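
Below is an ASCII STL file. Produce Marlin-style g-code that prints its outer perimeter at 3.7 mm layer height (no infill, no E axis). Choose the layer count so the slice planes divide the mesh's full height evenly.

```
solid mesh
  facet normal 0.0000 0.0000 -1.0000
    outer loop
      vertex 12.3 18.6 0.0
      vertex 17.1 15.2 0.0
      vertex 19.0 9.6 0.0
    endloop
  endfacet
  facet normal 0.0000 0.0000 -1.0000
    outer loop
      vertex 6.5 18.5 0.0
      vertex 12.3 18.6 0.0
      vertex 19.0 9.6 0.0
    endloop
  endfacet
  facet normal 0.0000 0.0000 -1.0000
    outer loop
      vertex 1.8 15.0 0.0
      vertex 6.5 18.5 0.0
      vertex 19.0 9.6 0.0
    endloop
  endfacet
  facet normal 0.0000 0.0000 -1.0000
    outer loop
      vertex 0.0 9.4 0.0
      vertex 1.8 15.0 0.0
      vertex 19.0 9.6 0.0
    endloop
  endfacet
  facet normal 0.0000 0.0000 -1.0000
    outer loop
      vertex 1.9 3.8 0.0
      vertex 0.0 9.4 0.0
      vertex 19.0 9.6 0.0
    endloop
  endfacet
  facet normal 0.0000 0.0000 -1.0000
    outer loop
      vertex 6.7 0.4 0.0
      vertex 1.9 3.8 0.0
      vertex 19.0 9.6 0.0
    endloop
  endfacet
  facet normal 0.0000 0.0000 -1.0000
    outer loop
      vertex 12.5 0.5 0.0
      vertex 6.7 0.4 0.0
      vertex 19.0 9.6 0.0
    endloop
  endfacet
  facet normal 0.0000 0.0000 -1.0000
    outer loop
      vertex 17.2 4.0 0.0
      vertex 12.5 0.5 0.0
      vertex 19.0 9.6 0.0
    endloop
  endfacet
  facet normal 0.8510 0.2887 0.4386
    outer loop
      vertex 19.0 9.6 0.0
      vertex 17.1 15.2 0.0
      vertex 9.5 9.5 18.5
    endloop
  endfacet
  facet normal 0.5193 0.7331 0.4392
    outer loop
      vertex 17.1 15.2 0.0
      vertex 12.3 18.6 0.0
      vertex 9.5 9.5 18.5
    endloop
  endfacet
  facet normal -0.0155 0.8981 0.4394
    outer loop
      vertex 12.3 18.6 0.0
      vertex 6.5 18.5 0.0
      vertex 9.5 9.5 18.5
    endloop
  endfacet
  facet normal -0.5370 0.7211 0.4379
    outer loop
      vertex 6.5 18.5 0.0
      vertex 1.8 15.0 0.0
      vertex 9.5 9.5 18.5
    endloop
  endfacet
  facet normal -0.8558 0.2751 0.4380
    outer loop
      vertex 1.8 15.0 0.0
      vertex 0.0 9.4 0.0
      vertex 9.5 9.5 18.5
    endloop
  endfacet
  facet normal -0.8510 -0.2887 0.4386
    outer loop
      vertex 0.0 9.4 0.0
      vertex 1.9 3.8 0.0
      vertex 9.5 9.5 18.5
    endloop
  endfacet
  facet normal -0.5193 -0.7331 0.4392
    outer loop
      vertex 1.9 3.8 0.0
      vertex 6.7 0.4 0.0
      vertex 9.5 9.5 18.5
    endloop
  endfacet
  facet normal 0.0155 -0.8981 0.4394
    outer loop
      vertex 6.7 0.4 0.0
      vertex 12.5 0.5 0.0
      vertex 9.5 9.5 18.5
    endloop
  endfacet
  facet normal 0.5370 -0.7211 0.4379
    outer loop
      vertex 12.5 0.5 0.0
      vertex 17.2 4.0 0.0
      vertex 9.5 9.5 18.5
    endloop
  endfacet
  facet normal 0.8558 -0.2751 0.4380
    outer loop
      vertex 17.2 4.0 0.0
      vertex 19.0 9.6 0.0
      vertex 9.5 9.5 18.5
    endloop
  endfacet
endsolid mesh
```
; perimeter-only toolpath
G21 ; units = mm
G90 ; absolute positioning
G28 ; home
; layer 1
G0 Z3.7
G0 X17.1 Y9.6
G1 X15.6 Y14.1
G1 X11.7 Y16.8
G1 X7.1 Y16.7
G1 X3.3 Y13.9
G1 X1.9 Y9.4
G1 X3.4 Y4.9
G1 X7.3 Y2.2
G1 X11.9 Y2.3
G1 X15.7 Y5.1
G1 X17.1 Y9.6
; layer 2
G0 Z7.4
G0 X15.2 Y9.6
G1 X14.1 Y12.9
G1 X11.2 Y15.0
G1 X7.7 Y14.9
G1 X4.9 Y12.8
G1 X3.8 Y9.4
G1 X4.9 Y6.1
G1 X7.8 Y4.0
G1 X11.3 Y4.1
G1 X14.1 Y6.2
G1 X15.2 Y9.6
; layer 3
G0 Z11.1
G0 X13.3 Y9.5
G1 X12.5 Y11.8
G1 X10.6 Y13.1
G1 X8.3 Y13.1
G1 X6.4 Y11.7
G1 X5.7 Y9.5
G1 X6.5 Y7.2
G1 X8.4 Y5.9
G1 X10.7 Y5.9
G1 X12.6 Y7.3
G1 X13.3 Y9.5
; layer 4
G0 Z14.8
G0 X11.4 Y9.5
G1 X11.0 Y10.6
G1 X10.1 Y11.3
G1 X8.9 Y11.3
G1 X8.0 Y10.6
G1 X7.6 Y9.5
G1 X8.0 Y8.4
G1 X8.9 Y7.7
G1 X10.1 Y7.7
G1 X11.0 Y8.4
G1 X11.4 Y9.5
M2 ; end

The solid is a regular 10-sided pyramid, base circumscribed radius ≈ 9.5 mm, apex at z ≈ 18.5 mm. Slicing at Δz = 3.7 mm — 5 equal slices spanning the solid's height, so layer i sits at z = i·h/5 — gives 4 non-empty perimeters. Each is a 10-segment closed polygon; G0 lifts to the layer z and rapids to the start vertex, then G1 traces the edges. The cross-section shrinks linearly with z (the slice at the apex is degenerate and omitted).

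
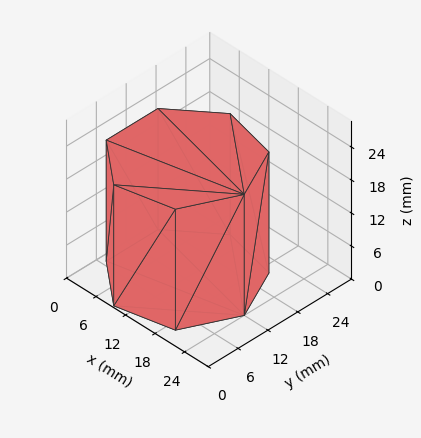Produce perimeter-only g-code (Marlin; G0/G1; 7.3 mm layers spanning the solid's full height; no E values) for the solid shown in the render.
Reading the render: the shape is a regular 7-sided prism (a cylinder approximated with 7 flat sides), circumscribed radius ≈ 12 mm, height ≈ 22 mm (dimensions read to the nearest mm from the axis ticks). For the g-code, the solid's height is divided into equal slices at the stated Δz and each level perimeter traced with G1 moves after a G0 lift.

; perimeter-only toolpath
G21 ; units = mm
G90 ; absolute positioning
G28 ; home
; layer 1
G0 Z7.3
G0 X24.0 Y12.0
G1 X19.5 Y21.4
G1 X9.3 Y23.7
G1 X1.2 Y17.2
G1 X1.2 Y6.8
G1 X9.3 Y0.3
G1 X19.5 Y2.6
G1 X24.0 Y12.0
; layer 2
G0 Z14.7
G0 X24.0 Y12.0
G1 X19.5 Y21.4
G1 X9.3 Y23.7
G1 X1.2 Y17.2
G1 X1.2 Y6.8
G1 X9.3 Y0.3
G1 X19.5 Y2.6
G1 X24.0 Y12.0
; layer 3
G0 Z22.0
G0 X24.0 Y12.0
G1 X19.5 Y21.4
G1 X9.3 Y23.7
G1 X1.2 Y17.2
G1 X1.2 Y6.8
G1 X9.3 Y0.3
G1 X19.5 Y2.6
G1 X24.0 Y12.0
M2 ; end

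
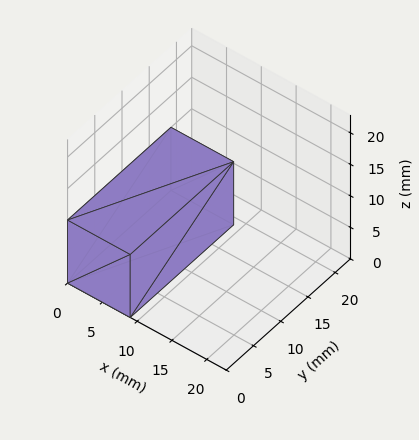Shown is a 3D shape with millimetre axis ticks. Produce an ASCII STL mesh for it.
Reading the render: the shape is a rectangular box, roughly 9 × 19 mm footprint and 10 mm tall (dimensions read to the nearest mm from the axis ticks). For the STL, each face is triangulated and given an outward normal.

solid part
  facet normal 0.0000 0.0000 -1.0000
    outer loop
      vertex 9.000 19.000 0.000
      vertex 9.000 0.000 0.000
      vertex 0.000 0.000 0.000
    endloop
  endfacet
  facet normal 0.0000 0.0000 -1.0000
    outer loop
      vertex 0.000 19.000 0.000
      vertex 9.000 19.000 0.000
      vertex 0.000 0.000 0.000
    endloop
  endfacet
  facet normal 0.0000 0.0000 1.0000
    outer loop
      vertex 0.000 0.000 10.000
      vertex 9.000 0.000 10.000
      vertex 9.000 19.000 10.000
    endloop
  endfacet
  facet normal 0.0000 0.0000 1.0000
    outer loop
      vertex 0.000 0.000 10.000
      vertex 9.000 19.000 10.000
      vertex 0.000 19.000 10.000
    endloop
  endfacet
  facet normal 0.0000 -1.0000 0.0000
    outer loop
      vertex 0.000 0.000 0.000
      vertex 9.000 0.000 0.000
      vertex 9.000 0.000 10.000
    endloop
  endfacet
  facet normal 0.0000 -1.0000 0.0000
    outer loop
      vertex 0.000 0.000 0.000
      vertex 9.000 0.000 10.000
      vertex 0.000 0.000 10.000
    endloop
  endfacet
  facet normal 0.0000 1.0000 0.0000
    outer loop
      vertex 9.000 19.000 10.000
      vertex 9.000 19.000 0.000
      vertex 0.000 19.000 0.000
    endloop
  endfacet
  facet normal 0.0000 1.0000 0.0000
    outer loop
      vertex 0.000 19.000 10.000
      vertex 9.000 19.000 10.000
      vertex 0.000 19.000 0.000
    endloop
  endfacet
  facet normal -1.0000 0.0000 0.0000
    outer loop
      vertex 0.000 19.000 10.000
      vertex 0.000 19.000 0.000
      vertex 0.000 0.000 0.000
    endloop
  endfacet
  facet normal -1.0000 0.0000 0.0000
    outer loop
      vertex 0.000 0.000 10.000
      vertex 0.000 19.000 10.000
      vertex 0.000 0.000 0.000
    endloop
  endfacet
  facet normal 1.0000 0.0000 0.0000
    outer loop
      vertex 9.000 0.000 0.000
      vertex 9.000 19.000 0.000
      vertex 9.000 19.000 10.000
    endloop
  endfacet
  facet normal 1.0000 0.0000 0.0000
    outer loop
      vertex 9.000 0.000 0.000
      vertex 9.000 19.000 10.000
      vertex 9.000 0.000 10.000
    endloop
  endfacet
endsolid part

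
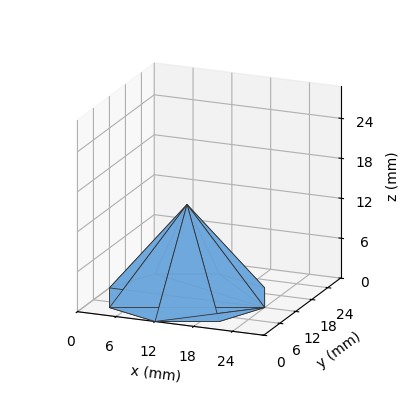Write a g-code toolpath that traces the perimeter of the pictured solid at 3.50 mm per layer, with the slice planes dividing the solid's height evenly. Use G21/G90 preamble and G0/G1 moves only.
Reading the render: the shape is a regular 8-sided pyramid, base circumscribed radius ≈ 12 mm, apex at z ≈ 14 mm (dimensions read to the nearest mm from the axis ticks). For the g-code, the solid's height is divided into equal slices at the stated Δz and each level perimeter traced with G1 moves after a G0 lift.

; perimeter-only toolpath
G21 ; units = mm
G90 ; absolute positioning
G28 ; home
; layer 1
G0 Z3.50
G0 X21.00 Y12.00
G1 X18.37 Y18.37
G1 X12.00 Y21.00
G1 X5.63 Y18.37
G1 X3.00 Y12.00
G1 X5.63 Y5.63
G1 X12.00 Y3.00
G1 X18.37 Y5.63
G1 X21.00 Y12.00
; layer 2
G0 Z7.00
G0 X18.00 Y12.00
G1 X16.24 Y16.24
G1 X12.00 Y18.00
G1 X7.75 Y16.24
G1 X6.00 Y12.00
G1 X7.75 Y7.75
G1 X12.00 Y6.00
G1 X16.24 Y7.75
G1 X18.00 Y12.00
; layer 3
G0 Z10.50
G0 X15.00 Y12.00
G1 X14.12 Y14.12
G1 X12.00 Y15.00
G1 X9.88 Y14.12
G1 X9.00 Y12.00
G1 X9.88 Y9.88
G1 X12.00 Y9.00
G1 X14.12 Y9.88
G1 X15.00 Y12.00
M2 ; end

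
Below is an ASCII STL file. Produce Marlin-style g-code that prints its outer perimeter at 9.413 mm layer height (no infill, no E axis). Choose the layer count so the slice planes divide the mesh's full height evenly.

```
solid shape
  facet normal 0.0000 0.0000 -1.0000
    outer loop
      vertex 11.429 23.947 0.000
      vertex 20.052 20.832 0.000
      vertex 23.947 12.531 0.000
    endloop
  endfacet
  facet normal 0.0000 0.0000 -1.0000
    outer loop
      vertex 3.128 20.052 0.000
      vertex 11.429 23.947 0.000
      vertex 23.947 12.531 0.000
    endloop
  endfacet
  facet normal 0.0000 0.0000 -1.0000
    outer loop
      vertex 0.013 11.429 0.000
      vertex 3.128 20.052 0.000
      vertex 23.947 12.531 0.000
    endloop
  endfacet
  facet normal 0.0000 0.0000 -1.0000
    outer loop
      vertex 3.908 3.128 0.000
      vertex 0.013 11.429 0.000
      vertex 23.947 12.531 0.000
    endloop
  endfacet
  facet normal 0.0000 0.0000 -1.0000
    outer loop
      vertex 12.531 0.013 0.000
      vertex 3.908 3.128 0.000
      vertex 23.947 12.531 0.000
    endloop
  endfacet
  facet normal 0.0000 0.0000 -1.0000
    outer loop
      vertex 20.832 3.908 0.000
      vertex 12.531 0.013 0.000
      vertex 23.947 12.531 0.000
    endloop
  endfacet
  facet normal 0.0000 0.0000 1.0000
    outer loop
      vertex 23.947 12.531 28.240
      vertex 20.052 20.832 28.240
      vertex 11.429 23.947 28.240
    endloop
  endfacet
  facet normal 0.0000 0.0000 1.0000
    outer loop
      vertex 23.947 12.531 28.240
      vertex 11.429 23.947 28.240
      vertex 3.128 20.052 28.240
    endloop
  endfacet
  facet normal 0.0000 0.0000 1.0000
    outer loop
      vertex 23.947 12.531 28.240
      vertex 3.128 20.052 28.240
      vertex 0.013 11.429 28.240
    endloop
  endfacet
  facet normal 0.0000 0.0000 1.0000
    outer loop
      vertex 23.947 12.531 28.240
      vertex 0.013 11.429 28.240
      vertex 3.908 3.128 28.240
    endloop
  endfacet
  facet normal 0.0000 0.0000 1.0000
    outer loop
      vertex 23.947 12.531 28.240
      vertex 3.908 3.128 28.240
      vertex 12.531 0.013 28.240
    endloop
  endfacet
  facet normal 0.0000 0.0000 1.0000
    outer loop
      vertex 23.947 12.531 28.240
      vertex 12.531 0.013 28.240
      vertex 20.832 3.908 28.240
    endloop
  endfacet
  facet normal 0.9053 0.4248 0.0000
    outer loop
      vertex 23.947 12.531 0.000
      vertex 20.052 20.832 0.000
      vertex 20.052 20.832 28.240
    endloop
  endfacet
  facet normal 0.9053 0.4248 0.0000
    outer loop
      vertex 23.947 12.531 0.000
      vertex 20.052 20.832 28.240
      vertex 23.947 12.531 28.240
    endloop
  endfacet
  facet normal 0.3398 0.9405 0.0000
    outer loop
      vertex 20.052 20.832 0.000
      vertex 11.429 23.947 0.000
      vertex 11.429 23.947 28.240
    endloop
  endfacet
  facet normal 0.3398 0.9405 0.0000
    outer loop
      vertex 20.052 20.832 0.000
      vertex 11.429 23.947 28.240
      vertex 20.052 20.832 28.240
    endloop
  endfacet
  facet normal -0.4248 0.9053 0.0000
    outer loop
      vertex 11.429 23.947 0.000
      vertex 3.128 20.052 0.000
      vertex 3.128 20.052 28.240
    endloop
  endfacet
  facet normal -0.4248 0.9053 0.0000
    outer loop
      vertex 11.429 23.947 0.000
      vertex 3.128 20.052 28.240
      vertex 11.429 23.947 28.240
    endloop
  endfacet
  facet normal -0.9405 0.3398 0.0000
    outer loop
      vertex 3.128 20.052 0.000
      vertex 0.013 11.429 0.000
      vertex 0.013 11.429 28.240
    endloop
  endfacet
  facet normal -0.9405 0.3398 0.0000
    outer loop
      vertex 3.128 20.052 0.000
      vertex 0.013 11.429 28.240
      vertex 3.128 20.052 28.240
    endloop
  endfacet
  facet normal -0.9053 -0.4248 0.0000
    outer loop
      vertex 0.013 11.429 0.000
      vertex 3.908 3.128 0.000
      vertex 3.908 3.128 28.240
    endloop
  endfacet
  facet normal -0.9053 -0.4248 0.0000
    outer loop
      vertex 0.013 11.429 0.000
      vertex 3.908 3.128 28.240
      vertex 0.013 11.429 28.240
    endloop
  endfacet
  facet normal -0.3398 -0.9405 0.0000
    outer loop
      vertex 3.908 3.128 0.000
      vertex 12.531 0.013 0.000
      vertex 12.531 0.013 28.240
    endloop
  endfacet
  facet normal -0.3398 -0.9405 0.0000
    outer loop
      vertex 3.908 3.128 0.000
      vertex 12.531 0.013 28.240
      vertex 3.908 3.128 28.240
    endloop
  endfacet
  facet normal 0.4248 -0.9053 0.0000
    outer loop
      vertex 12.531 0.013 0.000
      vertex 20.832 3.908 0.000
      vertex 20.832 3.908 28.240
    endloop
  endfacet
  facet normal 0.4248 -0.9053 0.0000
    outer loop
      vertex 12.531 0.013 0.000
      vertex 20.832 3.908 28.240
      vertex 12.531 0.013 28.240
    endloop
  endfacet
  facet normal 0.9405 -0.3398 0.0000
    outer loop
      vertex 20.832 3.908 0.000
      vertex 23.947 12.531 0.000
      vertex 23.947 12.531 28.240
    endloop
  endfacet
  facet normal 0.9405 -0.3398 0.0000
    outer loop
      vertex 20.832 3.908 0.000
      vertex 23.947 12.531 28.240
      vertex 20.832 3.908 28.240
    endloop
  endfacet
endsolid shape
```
; perimeter-only toolpath
G21 ; units = mm
G90 ; absolute positioning
G28 ; home
; layer 1
G0 Z9.413
G0 X23.947 Y12.531
G1 X20.052 Y20.832
G1 X11.429 Y23.947
G1 X3.128 Y20.052
G1 X0.013 Y11.429
G1 X3.908 Y3.128
G1 X12.531 Y0.013
G1 X20.832 Y3.908
G1 X23.947 Y12.531
; layer 2
G0 Z18.827
G0 X23.947 Y12.531
G1 X20.052 Y20.832
G1 X11.429 Y23.947
G1 X3.128 Y20.052
G1 X0.013 Y11.429
G1 X3.908 Y3.128
G1 X12.531 Y0.013
G1 X20.832 Y3.908
G1 X23.947 Y12.531
; layer 3
G0 Z28.240
G0 X23.947 Y12.531
G1 X20.052 Y20.832
G1 X11.429 Y23.947
G1 X3.128 Y20.052
G1 X0.013 Y11.429
G1 X3.908 Y3.128
G1 X12.531 Y0.013
G1 X20.832 Y3.908
G1 X23.947 Y12.531
M2 ; end

The solid is a regular 8-sided prism (a cylinder approximated with 8 flat sides), circumscribed radius ≈ 12 mm, height ≈ 28.2 mm. Slicing at Δz = 9.413 mm — 3 equal slices spanning the solid's height, so layer i sits at z = i·h/3 — gives 3 non-empty perimeters. Each is a 8-segment closed polygon; G0 lifts to the layer z and rapids to the start vertex, then G1 traces the edges.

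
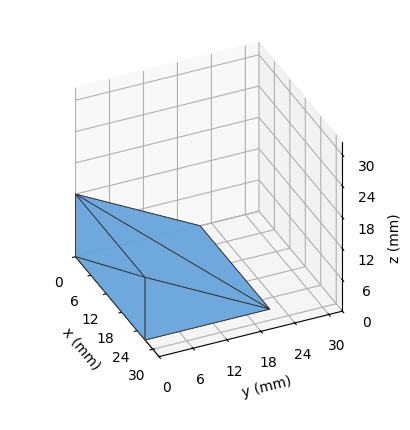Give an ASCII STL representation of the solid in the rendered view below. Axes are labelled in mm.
Reading the render: the shape is a wedge (ramp): 27 × 22 mm base, rising to 12 mm along the y=0 edge and sloping linearly to z=0 at y=22 (dimensions read to the nearest mm from the axis ticks). For the STL, each face is triangulated and given an outward normal.

solid part
  facet normal 0.0000 0.0000 -1.0000
    outer loop
      vertex 27.000 22.000 0.000
      vertex 27.000 0.000 0.000
      vertex 0.000 0.000 0.000
    endloop
  endfacet
  facet normal 0.0000 0.0000 -1.0000
    outer loop
      vertex 0.000 22.000 0.000
      vertex 27.000 22.000 0.000
      vertex 0.000 0.000 0.000
    endloop
  endfacet
  facet normal 0.0000 -1.0000 0.0000
    outer loop
      vertex 0.000 0.000 0.000
      vertex 27.000 0.000 0.000
      vertex 27.000 0.000 12.000
    endloop
  endfacet
  facet normal 0.0000 -1.0000 0.0000
    outer loop
      vertex 0.000 0.000 0.000
      vertex 27.000 0.000 12.000
      vertex 0.000 0.000 12.000
    endloop
  endfacet
  facet normal 0.0000 0.4789 0.8779
    outer loop
      vertex 0.000 0.000 12.000
      vertex 27.000 0.000 12.000
      vertex 27.000 22.000 0.000
    endloop
  endfacet
  facet normal 0.0000 0.4789 0.8779
    outer loop
      vertex 0.000 0.000 12.000
      vertex 27.000 22.000 0.000
      vertex 0.000 22.000 0.000
    endloop
  endfacet
  facet normal -1.0000 0.0000 0.0000
    outer loop
      vertex 0.000 0.000 12.000
      vertex 0.000 22.000 0.000
      vertex 0.000 0.000 0.000
    endloop
  endfacet
  facet normal 1.0000 0.0000 0.0000
    outer loop
      vertex 27.000 0.000 0.000
      vertex 27.000 22.000 0.000
      vertex 27.000 0.000 12.000
    endloop
  endfacet
endsolid part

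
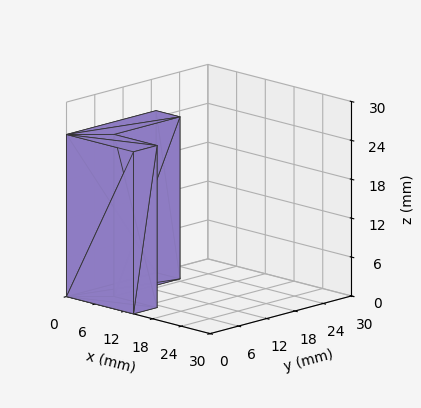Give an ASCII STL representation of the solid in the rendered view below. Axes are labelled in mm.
Reading the render: the shape is an L-shaped prism: outer 14 × 19 mm, arm thicknesses ≈ 5 mm (horizontal) and 5 mm (vertical), extruded 25 mm in z (dimensions read to the nearest mm from the axis ticks). For the STL, each face is triangulated and given an outward normal.

solid part
  facet normal 0.0000 0.0000 -1.0000
    outer loop
      vertex 14.0 5.0 0.0
      vertex 14.0 0.0 0.0
      vertex 0.0 0.0 0.0
    endloop
  endfacet
  facet normal 0.0000 0.0000 -1.0000
    outer loop
      vertex 5.0 5.0 0.0
      vertex 14.0 5.0 0.0
      vertex 0.0 0.0 0.0
    endloop
  endfacet
  facet normal 0.0000 0.0000 -1.0000
    outer loop
      vertex 5.0 19.0 0.0
      vertex 5.0 5.0 0.0
      vertex 0.0 0.0 0.0
    endloop
  endfacet
  facet normal 0.0000 0.0000 -1.0000
    outer loop
      vertex 0.0 19.0 0.0
      vertex 5.0 19.0 0.0
      vertex 0.0 0.0 0.0
    endloop
  endfacet
  facet normal 0.0000 0.0000 1.0000
    outer loop
      vertex 0.0 0.0 25.0
      vertex 14.0 0.0 25.0
      vertex 14.0 5.0 25.0
    endloop
  endfacet
  facet normal 0.0000 0.0000 1.0000
    outer loop
      vertex 0.0 0.0 25.0
      vertex 14.0 5.0 25.0
      vertex 5.0 5.0 25.0
    endloop
  endfacet
  facet normal 0.0000 0.0000 1.0000
    outer loop
      vertex 0.0 0.0 25.0
      vertex 5.0 5.0 25.0
      vertex 5.0 19.0 25.0
    endloop
  endfacet
  facet normal 0.0000 0.0000 1.0000
    outer loop
      vertex 0.0 0.0 25.0
      vertex 5.0 19.0 25.0
      vertex 0.0 19.0 25.0
    endloop
  endfacet
  facet normal 0.0000 -1.0000 0.0000
    outer loop
      vertex 0.0 0.0 0.0
      vertex 14.0 0.0 0.0
      vertex 14.0 0.0 25.0
    endloop
  endfacet
  facet normal 0.0000 -1.0000 0.0000
    outer loop
      vertex 0.0 0.0 0.0
      vertex 14.0 0.0 25.0
      vertex 0.0 0.0 25.0
    endloop
  endfacet
  facet normal 1.0000 0.0000 0.0000
    outer loop
      vertex 14.0 0.0 0.0
      vertex 14.0 5.0 0.0
      vertex 14.0 5.0 25.0
    endloop
  endfacet
  facet normal 1.0000 0.0000 0.0000
    outer loop
      vertex 14.0 0.0 0.0
      vertex 14.0 5.0 25.0
      vertex 14.0 0.0 25.0
    endloop
  endfacet
  facet normal 0.0000 1.0000 0.0000
    outer loop
      vertex 14.0 5.0 0.0
      vertex 5.0 5.0 0.0
      vertex 5.0 5.0 25.0
    endloop
  endfacet
  facet normal 0.0000 1.0000 0.0000
    outer loop
      vertex 14.0 5.0 0.0
      vertex 5.0 5.0 25.0
      vertex 14.0 5.0 25.0
    endloop
  endfacet
  facet normal 1.0000 0.0000 0.0000
    outer loop
      vertex 5.0 5.0 0.0
      vertex 5.0 19.0 0.0
      vertex 5.0 19.0 25.0
    endloop
  endfacet
  facet normal 1.0000 0.0000 0.0000
    outer loop
      vertex 5.0 5.0 0.0
      vertex 5.0 19.0 25.0
      vertex 5.0 5.0 25.0
    endloop
  endfacet
  facet normal 0.0000 1.0000 0.0000
    outer loop
      vertex 5.0 19.0 0.0
      vertex 0.0 19.0 0.0
      vertex 0.0 19.0 25.0
    endloop
  endfacet
  facet normal 0.0000 1.0000 0.0000
    outer loop
      vertex 5.0 19.0 0.0
      vertex 0.0 19.0 25.0
      vertex 5.0 19.0 25.0
    endloop
  endfacet
  facet normal -1.0000 0.0000 0.0000
    outer loop
      vertex 0.0 19.0 0.0
      vertex 0.0 0.0 0.0
      vertex 0.0 0.0 25.0
    endloop
  endfacet
  facet normal -1.0000 0.0000 0.0000
    outer loop
      vertex 0.0 19.0 0.0
      vertex 0.0 0.0 25.0
      vertex 0.0 19.0 25.0
    endloop
  endfacet
endsolid part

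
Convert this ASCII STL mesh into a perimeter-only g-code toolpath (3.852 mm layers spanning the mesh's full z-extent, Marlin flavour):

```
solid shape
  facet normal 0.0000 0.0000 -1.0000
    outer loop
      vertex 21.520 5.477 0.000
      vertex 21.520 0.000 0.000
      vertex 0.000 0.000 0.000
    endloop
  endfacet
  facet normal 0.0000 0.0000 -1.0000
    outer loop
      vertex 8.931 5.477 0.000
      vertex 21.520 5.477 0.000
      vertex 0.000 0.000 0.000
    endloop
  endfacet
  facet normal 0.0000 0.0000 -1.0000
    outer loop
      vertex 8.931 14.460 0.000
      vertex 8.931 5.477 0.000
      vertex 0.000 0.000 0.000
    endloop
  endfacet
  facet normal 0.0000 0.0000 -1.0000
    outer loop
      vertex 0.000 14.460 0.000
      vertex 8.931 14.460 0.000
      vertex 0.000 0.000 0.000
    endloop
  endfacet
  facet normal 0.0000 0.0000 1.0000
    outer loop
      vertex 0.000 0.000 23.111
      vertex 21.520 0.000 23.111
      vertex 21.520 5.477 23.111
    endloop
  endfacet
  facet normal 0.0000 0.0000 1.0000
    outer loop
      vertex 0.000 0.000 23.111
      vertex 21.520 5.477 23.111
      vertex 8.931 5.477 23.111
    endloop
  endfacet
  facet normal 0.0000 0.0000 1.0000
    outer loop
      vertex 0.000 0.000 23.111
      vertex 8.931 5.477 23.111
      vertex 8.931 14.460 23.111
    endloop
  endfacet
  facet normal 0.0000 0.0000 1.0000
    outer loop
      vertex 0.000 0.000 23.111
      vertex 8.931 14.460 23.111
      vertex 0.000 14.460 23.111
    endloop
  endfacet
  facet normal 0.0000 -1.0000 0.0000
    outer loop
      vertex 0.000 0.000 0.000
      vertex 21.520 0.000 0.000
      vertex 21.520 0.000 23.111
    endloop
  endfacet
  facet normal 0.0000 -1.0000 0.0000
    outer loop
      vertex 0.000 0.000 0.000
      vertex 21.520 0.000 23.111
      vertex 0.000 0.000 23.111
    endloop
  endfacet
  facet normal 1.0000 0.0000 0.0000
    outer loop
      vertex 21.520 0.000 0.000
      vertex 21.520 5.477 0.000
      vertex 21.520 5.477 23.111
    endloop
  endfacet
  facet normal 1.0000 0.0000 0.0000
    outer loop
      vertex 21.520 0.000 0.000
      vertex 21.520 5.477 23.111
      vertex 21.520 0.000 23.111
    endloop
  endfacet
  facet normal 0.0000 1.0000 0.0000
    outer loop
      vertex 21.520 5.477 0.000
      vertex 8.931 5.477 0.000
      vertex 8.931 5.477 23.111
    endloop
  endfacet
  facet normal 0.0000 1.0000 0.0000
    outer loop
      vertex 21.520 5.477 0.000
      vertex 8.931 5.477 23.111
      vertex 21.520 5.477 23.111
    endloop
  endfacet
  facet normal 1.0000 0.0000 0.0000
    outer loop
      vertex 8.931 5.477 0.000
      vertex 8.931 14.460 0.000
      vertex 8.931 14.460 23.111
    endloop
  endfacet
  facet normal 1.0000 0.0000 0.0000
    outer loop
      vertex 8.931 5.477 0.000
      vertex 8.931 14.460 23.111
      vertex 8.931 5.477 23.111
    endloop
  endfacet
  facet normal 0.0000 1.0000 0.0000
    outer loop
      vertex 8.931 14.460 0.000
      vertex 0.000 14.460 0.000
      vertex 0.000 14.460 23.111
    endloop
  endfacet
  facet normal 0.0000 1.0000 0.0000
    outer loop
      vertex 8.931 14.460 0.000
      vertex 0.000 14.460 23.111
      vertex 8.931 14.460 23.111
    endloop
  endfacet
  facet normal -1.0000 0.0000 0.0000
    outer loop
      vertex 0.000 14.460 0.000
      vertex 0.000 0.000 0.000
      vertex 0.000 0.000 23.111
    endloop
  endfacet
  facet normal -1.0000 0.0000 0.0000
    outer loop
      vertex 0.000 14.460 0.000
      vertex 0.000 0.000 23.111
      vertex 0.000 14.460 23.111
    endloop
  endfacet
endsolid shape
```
; perimeter-only toolpath
G21 ; units = mm
G90 ; absolute positioning
G28 ; home
; layer 1
G0 Z3.852
G0 X0.000 Y0.000
G1 X21.520 Y0.000
G1 X21.520 Y5.477
G1 X8.931 Y5.477
G1 X8.931 Y14.460
G1 X0.000 Y14.460
G1 X0.000 Y0.000
; layer 2
G0 Z7.704
G0 X0.000 Y0.000
G1 X21.520 Y0.000
G1 X21.520 Y5.477
G1 X8.931 Y5.477
G1 X8.931 Y14.460
G1 X0.000 Y14.460
G1 X0.000 Y0.000
; layer 3
G0 Z11.556
G0 X0.000 Y0.000
G1 X21.520 Y0.000
G1 X21.520 Y5.477
G1 X8.931 Y5.477
G1 X8.931 Y14.460
G1 X0.000 Y14.460
G1 X0.000 Y0.000
; layer 4
G0 Z15.407
G0 X0.000 Y0.000
G1 X21.520 Y0.000
G1 X21.520 Y5.477
G1 X8.931 Y5.477
G1 X8.931 Y14.460
G1 X0.000 Y14.460
G1 X0.000 Y0.000
; layer 5
G0 Z19.259
G0 X0.000 Y0.000
G1 X21.520 Y0.000
G1 X21.520 Y5.477
G1 X8.931 Y5.477
G1 X8.931 Y14.460
G1 X0.000 Y14.460
G1 X0.000 Y0.000
; layer 6
G0 Z23.111
G0 X0.000 Y0.000
G1 X21.520 Y0.000
G1 X21.520 Y5.477
G1 X8.931 Y5.477
G1 X8.931 Y14.460
G1 X0.000 Y14.460
G1 X0.000 Y0.000
M2 ; end

The solid is an L-shaped prism: outer 21.5 × 14.5 mm, arm thicknesses ≈ 5.48 mm (horizontal) and 8.93 mm (vertical), extruded 23.1 mm in z. Slicing at Δz = 3.852 mm — 6 equal slices spanning the solid's height, so layer i sits at z = i·h/6 — gives 6 non-empty perimeters. Each is a 6-segment closed polygon; G0 lifts to the layer z and rapids to the start vertex, then G1 traces the edges.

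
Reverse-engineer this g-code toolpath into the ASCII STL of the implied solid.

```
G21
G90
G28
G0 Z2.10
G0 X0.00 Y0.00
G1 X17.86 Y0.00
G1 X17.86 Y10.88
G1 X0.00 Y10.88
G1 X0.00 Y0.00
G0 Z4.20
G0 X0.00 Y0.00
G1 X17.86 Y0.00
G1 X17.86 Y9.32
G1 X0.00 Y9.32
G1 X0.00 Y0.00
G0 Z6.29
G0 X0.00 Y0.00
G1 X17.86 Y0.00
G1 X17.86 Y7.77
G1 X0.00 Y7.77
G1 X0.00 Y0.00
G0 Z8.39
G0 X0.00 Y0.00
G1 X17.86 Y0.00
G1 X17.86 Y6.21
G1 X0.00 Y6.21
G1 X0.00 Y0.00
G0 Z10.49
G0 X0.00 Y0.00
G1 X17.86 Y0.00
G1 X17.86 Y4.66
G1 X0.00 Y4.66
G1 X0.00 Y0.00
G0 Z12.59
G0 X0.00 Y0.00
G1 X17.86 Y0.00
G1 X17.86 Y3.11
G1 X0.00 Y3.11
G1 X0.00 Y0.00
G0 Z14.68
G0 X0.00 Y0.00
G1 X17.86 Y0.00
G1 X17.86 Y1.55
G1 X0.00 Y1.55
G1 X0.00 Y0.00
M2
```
solid part
  facet normal 0.0000 0.0000 -1.0000
    outer loop
      vertex 17.86 12.43 0.00
      vertex 17.86 0.00 0.00
      vertex 0.00 0.00 0.00
    endloop
  endfacet
  facet normal 0.0000 0.0000 -1.0000
    outer loop
      vertex 0.00 12.43 0.00
      vertex 17.86 12.43 0.00
      vertex 0.00 0.00 0.00
    endloop
  endfacet
  facet normal 0.0000 -1.0000 0.0000
    outer loop
      vertex 0.00 0.00 0.00
      vertex 17.86 0.00 0.00
      vertex 17.86 0.00 16.78
    endloop
  endfacet
  facet normal 0.0000 -1.0000 0.0000
    outer loop
      vertex 0.00 0.00 0.00
      vertex 17.86 0.00 16.78
      vertex 0.00 0.00 16.78
    endloop
  endfacet
  facet normal 0.0000 0.8035 0.5952
    outer loop
      vertex 0.00 0.00 16.78
      vertex 17.86 0.00 16.78
      vertex 17.86 12.43 0.00
    endloop
  endfacet
  facet normal 0.0000 0.8035 0.5952
    outer loop
      vertex 0.00 0.00 16.78
      vertex 17.86 12.43 0.00
      vertex 0.00 12.43 0.00
    endloop
  endfacet
  facet normal -1.0000 0.0000 0.0000
    outer loop
      vertex 0.00 0.00 16.78
      vertex 0.00 12.43 0.00
      vertex 0.00 0.00 0.00
    endloop
  endfacet
  facet normal 1.0000 0.0000 0.0000
    outer loop
      vertex 17.86 0.00 0.00
      vertex 17.86 12.43 0.00
      vertex 17.86 0.00 16.78
    endloop
  endfacet
endsolid part

The G0 Z moves step by Δz≈2.10 mm. The G1 loops shrink linearly with z, so the solid tapers from its base footprint up to z≈16.8. Closing with a flat bottom cap and the tapered top and triangulating gives 8 facets — a wedge (ramp): 17.9 × 12.4 mm base, rising to 16.8 mm along the y=0 edge and sloping linearly to z=0 at y=12.4.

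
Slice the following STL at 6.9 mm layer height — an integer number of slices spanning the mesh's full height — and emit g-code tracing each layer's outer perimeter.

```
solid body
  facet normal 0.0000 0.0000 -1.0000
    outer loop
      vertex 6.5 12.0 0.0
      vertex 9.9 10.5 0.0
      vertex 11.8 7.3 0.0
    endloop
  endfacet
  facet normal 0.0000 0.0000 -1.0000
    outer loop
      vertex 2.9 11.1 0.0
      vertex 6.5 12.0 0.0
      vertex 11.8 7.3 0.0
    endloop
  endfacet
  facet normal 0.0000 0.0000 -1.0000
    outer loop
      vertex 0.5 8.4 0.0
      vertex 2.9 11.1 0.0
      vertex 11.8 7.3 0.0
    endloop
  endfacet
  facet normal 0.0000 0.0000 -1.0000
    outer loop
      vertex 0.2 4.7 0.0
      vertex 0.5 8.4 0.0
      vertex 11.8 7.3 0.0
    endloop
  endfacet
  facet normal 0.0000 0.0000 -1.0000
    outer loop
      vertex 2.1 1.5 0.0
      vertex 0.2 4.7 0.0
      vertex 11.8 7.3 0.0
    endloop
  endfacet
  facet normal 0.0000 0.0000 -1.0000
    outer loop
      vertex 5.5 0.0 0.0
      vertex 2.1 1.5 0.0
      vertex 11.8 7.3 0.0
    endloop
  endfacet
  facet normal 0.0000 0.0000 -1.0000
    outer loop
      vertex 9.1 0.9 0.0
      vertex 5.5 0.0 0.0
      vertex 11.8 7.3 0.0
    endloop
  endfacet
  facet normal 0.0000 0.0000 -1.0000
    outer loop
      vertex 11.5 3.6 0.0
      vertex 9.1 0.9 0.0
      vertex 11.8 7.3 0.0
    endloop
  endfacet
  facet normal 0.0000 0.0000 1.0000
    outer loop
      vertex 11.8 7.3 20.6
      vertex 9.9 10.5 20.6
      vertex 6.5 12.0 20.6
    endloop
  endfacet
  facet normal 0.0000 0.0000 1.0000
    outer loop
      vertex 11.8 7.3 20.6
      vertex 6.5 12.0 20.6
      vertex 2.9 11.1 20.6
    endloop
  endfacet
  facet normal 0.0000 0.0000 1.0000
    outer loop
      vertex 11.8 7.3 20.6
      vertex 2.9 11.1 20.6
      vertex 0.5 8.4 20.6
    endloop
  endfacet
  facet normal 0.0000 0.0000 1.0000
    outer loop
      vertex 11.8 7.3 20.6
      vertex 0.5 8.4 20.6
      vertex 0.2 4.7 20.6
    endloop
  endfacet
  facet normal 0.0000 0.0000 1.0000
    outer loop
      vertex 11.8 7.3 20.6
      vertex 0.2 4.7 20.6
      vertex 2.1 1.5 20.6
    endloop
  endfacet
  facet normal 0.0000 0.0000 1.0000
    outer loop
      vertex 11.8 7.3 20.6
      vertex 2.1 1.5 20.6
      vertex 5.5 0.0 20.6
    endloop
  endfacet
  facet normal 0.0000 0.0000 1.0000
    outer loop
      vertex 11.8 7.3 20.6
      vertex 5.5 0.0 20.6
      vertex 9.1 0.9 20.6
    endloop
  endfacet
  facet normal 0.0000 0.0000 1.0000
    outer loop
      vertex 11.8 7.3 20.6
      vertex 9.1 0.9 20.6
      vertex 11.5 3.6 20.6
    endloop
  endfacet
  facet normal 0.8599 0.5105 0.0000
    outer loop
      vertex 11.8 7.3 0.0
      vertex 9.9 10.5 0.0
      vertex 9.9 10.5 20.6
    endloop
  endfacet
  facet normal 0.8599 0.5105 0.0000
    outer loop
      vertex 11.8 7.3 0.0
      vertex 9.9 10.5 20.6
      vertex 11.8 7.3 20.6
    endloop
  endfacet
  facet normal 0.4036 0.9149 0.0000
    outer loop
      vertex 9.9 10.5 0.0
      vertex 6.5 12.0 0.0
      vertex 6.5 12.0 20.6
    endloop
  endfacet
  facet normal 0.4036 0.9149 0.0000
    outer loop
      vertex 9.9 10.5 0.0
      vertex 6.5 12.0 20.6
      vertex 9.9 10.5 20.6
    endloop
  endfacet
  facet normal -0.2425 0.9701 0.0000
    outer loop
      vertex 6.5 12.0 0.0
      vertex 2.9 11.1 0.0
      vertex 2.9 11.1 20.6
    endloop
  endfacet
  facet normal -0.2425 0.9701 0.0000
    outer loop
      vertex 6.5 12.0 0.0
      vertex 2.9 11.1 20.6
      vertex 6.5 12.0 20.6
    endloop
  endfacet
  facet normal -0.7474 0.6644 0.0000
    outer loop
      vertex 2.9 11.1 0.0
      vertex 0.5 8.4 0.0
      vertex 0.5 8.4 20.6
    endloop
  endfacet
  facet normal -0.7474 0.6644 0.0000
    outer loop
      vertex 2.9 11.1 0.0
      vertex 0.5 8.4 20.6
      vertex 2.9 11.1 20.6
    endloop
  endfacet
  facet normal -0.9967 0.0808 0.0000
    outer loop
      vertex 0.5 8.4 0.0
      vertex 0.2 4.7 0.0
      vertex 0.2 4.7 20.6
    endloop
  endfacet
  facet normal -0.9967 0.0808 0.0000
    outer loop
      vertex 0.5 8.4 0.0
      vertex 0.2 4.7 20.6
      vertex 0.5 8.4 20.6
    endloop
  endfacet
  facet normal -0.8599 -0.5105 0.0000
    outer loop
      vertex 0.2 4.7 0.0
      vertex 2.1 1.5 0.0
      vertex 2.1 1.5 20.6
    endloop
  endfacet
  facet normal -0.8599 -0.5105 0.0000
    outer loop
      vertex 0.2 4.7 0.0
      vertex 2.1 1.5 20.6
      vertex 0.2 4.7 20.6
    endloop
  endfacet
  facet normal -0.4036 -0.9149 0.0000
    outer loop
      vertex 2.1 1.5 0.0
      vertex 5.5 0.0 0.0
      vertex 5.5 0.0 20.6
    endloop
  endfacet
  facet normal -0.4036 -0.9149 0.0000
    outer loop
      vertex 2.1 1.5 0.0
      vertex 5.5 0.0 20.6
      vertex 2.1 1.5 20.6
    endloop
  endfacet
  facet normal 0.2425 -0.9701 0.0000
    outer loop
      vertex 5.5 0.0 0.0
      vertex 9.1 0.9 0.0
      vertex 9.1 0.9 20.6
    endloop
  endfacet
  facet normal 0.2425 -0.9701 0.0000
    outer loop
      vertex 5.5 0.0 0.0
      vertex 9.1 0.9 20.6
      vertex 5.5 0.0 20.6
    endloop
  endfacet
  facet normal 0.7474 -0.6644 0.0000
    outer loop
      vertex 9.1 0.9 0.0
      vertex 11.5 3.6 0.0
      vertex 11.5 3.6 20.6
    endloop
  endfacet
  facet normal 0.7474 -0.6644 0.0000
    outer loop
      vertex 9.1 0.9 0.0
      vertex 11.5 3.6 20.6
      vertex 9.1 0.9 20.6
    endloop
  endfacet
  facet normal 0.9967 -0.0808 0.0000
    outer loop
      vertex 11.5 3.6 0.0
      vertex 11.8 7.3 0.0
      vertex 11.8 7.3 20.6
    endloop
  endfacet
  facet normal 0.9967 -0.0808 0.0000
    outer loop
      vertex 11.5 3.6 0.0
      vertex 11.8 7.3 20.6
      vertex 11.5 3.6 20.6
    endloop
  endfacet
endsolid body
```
; perimeter-only toolpath
G21 ; units = mm
G90 ; absolute positioning
G28 ; home
; layer 1
G0 Z6.9
G0 X11.8 Y7.3
G1 X9.9 Y10.5
G1 X6.5 Y12.0
G1 X2.9 Y11.1
G1 X0.5 Y8.4
G1 X0.2 Y4.7
G1 X2.1 Y1.5
G1 X5.5 Y0.0
G1 X9.1 Y0.9
G1 X11.5 Y3.6
G1 X11.8 Y7.3
; layer 2
G0 Z13.7
G0 X11.8 Y7.3
G1 X9.9 Y10.5
G1 X6.5 Y12.0
G1 X2.9 Y11.1
G1 X0.5 Y8.4
G1 X0.2 Y4.7
G1 X2.1 Y1.5
G1 X5.5 Y0.0
G1 X9.1 Y0.9
G1 X11.5 Y3.6
G1 X11.8 Y7.3
; layer 3
G0 Z20.6
G0 X11.8 Y7.3
G1 X9.9 Y10.5
G1 X6.5 Y12.0
G1 X2.9 Y11.1
G1 X0.5 Y8.4
G1 X0.2 Y4.7
G1 X2.1 Y1.5
G1 X5.5 Y0.0
G1 X9.1 Y0.9
G1 X11.5 Y3.6
G1 X11.8 Y7.3
M2 ; end

The solid is a regular 10-sided prism (a cylinder approximated with 10 flat sides), circumscribed radius ≈ 6 mm, height ≈ 20.6 mm. Slicing at Δz = 6.9 mm — 3 equal slices spanning the solid's height, so layer i sits at z = i·h/3 — gives 3 non-empty perimeters. Each is a 10-segment closed polygon; G0 lifts to the layer z and rapids to the start vertex, then G1 traces the edges.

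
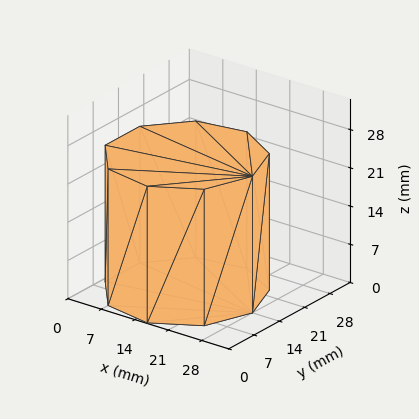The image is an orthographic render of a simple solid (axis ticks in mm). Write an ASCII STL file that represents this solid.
Reading the render: the shape is a regular 9-sided prism (a cylinder approximated with 9 flat sides), circumscribed radius ≈ 14 mm, height ≈ 25 mm (dimensions read to the nearest mm from the axis ticks). For the STL, each face is triangulated and given an outward normal.

solid part
  facet normal 0.0000 0.0000 -1.0000
    outer loop
      vertex 16.431 27.787 0.000
      vertex 24.725 22.999 0.000
      vertex 28.000 14.000 0.000
    endloop
  endfacet
  facet normal 0.0000 0.0000 -1.0000
    outer loop
      vertex 7.000 26.124 0.000
      vertex 16.431 27.787 0.000
      vertex 28.000 14.000 0.000
    endloop
  endfacet
  facet normal 0.0000 0.0000 -1.0000
    outer loop
      vertex 0.844 18.788 0.000
      vertex 7.000 26.124 0.000
      vertex 28.000 14.000 0.000
    endloop
  endfacet
  facet normal 0.0000 0.0000 -1.0000
    outer loop
      vertex 0.844 9.212 0.000
      vertex 0.844 18.788 0.000
      vertex 28.000 14.000 0.000
    endloop
  endfacet
  facet normal 0.0000 0.0000 -1.0000
    outer loop
      vertex 7.000 1.876 0.000
      vertex 0.844 9.212 0.000
      vertex 28.000 14.000 0.000
    endloop
  endfacet
  facet normal 0.0000 0.0000 -1.0000
    outer loop
      vertex 16.431 0.213 0.000
      vertex 7.000 1.876 0.000
      vertex 28.000 14.000 0.000
    endloop
  endfacet
  facet normal 0.0000 0.0000 -1.0000
    outer loop
      vertex 24.725 5.001 0.000
      vertex 16.431 0.213 0.000
      vertex 28.000 14.000 0.000
    endloop
  endfacet
  facet normal 0.0000 0.0000 1.0000
    outer loop
      vertex 28.000 14.000 25.000
      vertex 24.725 22.999 25.000
      vertex 16.431 27.787 25.000
    endloop
  endfacet
  facet normal 0.0000 0.0000 1.0000
    outer loop
      vertex 28.000 14.000 25.000
      vertex 16.431 27.787 25.000
      vertex 7.000 26.124 25.000
    endloop
  endfacet
  facet normal 0.0000 0.0000 1.0000
    outer loop
      vertex 28.000 14.000 25.000
      vertex 7.000 26.124 25.000
      vertex 0.844 18.788 25.000
    endloop
  endfacet
  facet normal 0.0000 0.0000 1.0000
    outer loop
      vertex 28.000 14.000 25.000
      vertex 0.844 18.788 25.000
      vertex 0.844 9.212 25.000
    endloop
  endfacet
  facet normal 0.0000 0.0000 1.0000
    outer loop
      vertex 28.000 14.000 25.000
      vertex 0.844 9.212 25.000
      vertex 7.000 1.876 25.000
    endloop
  endfacet
  facet normal 0.0000 0.0000 1.0000
    outer loop
      vertex 28.000 14.000 25.000
      vertex 7.000 1.876 25.000
      vertex 16.431 0.213 25.000
    endloop
  endfacet
  facet normal 0.0000 0.0000 1.0000
    outer loop
      vertex 28.000 14.000 25.000
      vertex 16.431 0.213 25.000
      vertex 24.725 5.001 25.000
    endloop
  endfacet
  facet normal 0.9397 0.3420 0.0000
    outer loop
      vertex 28.000 14.000 0.000
      vertex 24.725 22.999 0.000
      vertex 24.725 22.999 25.000
    endloop
  endfacet
  facet normal 0.9397 0.3420 0.0000
    outer loop
      vertex 28.000 14.000 0.000
      vertex 24.725 22.999 25.000
      vertex 28.000 14.000 25.000
    endloop
  endfacet
  facet normal 0.5000 0.8660 0.0000
    outer loop
      vertex 24.725 22.999 0.000
      vertex 16.431 27.787 0.000
      vertex 16.431 27.787 25.000
    endloop
  endfacet
  facet normal 0.5000 0.8660 0.0000
    outer loop
      vertex 24.725 22.999 0.000
      vertex 16.431 27.787 25.000
      vertex 24.725 22.999 25.000
    endloop
  endfacet
  facet normal -0.1737 0.9848 0.0000
    outer loop
      vertex 16.431 27.787 0.000
      vertex 7.000 26.124 0.000
      vertex 7.000 26.124 25.000
    endloop
  endfacet
  facet normal -0.1737 0.9848 0.0000
    outer loop
      vertex 16.431 27.787 0.000
      vertex 7.000 26.124 25.000
      vertex 16.431 27.787 25.000
    endloop
  endfacet
  facet normal -0.7660 0.6428 0.0000
    outer loop
      vertex 7.000 26.124 0.000
      vertex 0.844 18.788 0.000
      vertex 0.844 18.788 25.000
    endloop
  endfacet
  facet normal -0.7660 0.6428 0.0000
    outer loop
      vertex 7.000 26.124 0.000
      vertex 0.844 18.788 25.000
      vertex 7.000 26.124 25.000
    endloop
  endfacet
  facet normal -1.0000 0.0000 0.0000
    outer loop
      vertex 0.844 18.788 0.000
      vertex 0.844 9.212 0.000
      vertex 0.844 9.212 25.000
    endloop
  endfacet
  facet normal -1.0000 0.0000 0.0000
    outer loop
      vertex 0.844 18.788 0.000
      vertex 0.844 9.212 25.000
      vertex 0.844 18.788 25.000
    endloop
  endfacet
  facet normal -0.7660 -0.6428 0.0000
    outer loop
      vertex 0.844 9.212 0.000
      vertex 7.000 1.876 0.000
      vertex 7.000 1.876 25.000
    endloop
  endfacet
  facet normal -0.7660 -0.6428 0.0000
    outer loop
      vertex 0.844 9.212 0.000
      vertex 7.000 1.876 25.000
      vertex 0.844 9.212 25.000
    endloop
  endfacet
  facet normal -0.1737 -0.9848 0.0000
    outer loop
      vertex 7.000 1.876 0.000
      vertex 16.431 0.213 0.000
      vertex 16.431 0.213 25.000
    endloop
  endfacet
  facet normal -0.1737 -0.9848 0.0000
    outer loop
      vertex 7.000 1.876 0.000
      vertex 16.431 0.213 25.000
      vertex 7.000 1.876 25.000
    endloop
  endfacet
  facet normal 0.5000 -0.8660 0.0000
    outer loop
      vertex 16.431 0.213 0.000
      vertex 24.725 5.001 0.000
      vertex 24.725 5.001 25.000
    endloop
  endfacet
  facet normal 0.5000 -0.8660 0.0000
    outer loop
      vertex 16.431 0.213 0.000
      vertex 24.725 5.001 25.000
      vertex 16.431 0.213 25.000
    endloop
  endfacet
  facet normal 0.9397 -0.3420 0.0000
    outer loop
      vertex 24.725 5.001 0.000
      vertex 28.000 14.000 0.000
      vertex 28.000 14.000 25.000
    endloop
  endfacet
  facet normal 0.9397 -0.3420 0.0000
    outer loop
      vertex 24.725 5.001 0.000
      vertex 28.000 14.000 25.000
      vertex 24.725 5.001 25.000
    endloop
  endfacet
endsolid part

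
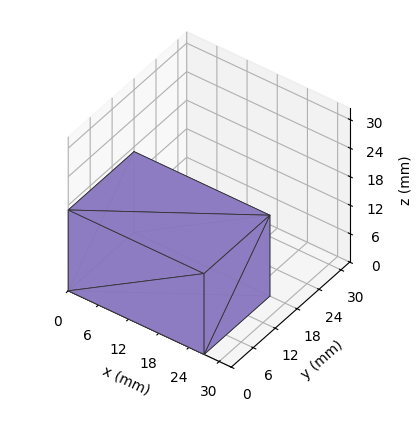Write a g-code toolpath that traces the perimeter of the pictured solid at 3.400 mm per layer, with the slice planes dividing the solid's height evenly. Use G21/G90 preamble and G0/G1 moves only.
Reading the render: the shape is a rectangular box, roughly 27 × 18 mm footprint and 17 mm tall (dimensions read to the nearest mm from the axis ticks). For the g-code, the solid's height is divided into equal slices at the stated Δz and each level perimeter traced with G1 moves after a G0 lift.

; perimeter-only toolpath
G21 ; units = mm
G90 ; absolute positioning
G28 ; home
; layer 1
G0 Z3.400
G0 X0.000 Y0.000
G1 X27.000 Y0.000
G1 X27.000 Y18.000
G1 X0.000 Y18.000
G1 X0.000 Y0.000
; layer 2
G0 Z6.800
G0 X0.000 Y0.000
G1 X27.000 Y0.000
G1 X27.000 Y18.000
G1 X0.000 Y18.000
G1 X0.000 Y0.000
; layer 3
G0 Z10.200
G0 X0.000 Y0.000
G1 X27.000 Y0.000
G1 X27.000 Y18.000
G1 X0.000 Y18.000
G1 X0.000 Y0.000
; layer 4
G0 Z13.600
G0 X0.000 Y0.000
G1 X27.000 Y0.000
G1 X27.000 Y18.000
G1 X0.000 Y18.000
G1 X0.000 Y0.000
; layer 5
G0 Z17.000
G0 X0.000 Y0.000
G1 X27.000 Y0.000
G1 X27.000 Y18.000
G1 X0.000 Y18.000
G1 X0.000 Y0.000
M2 ; end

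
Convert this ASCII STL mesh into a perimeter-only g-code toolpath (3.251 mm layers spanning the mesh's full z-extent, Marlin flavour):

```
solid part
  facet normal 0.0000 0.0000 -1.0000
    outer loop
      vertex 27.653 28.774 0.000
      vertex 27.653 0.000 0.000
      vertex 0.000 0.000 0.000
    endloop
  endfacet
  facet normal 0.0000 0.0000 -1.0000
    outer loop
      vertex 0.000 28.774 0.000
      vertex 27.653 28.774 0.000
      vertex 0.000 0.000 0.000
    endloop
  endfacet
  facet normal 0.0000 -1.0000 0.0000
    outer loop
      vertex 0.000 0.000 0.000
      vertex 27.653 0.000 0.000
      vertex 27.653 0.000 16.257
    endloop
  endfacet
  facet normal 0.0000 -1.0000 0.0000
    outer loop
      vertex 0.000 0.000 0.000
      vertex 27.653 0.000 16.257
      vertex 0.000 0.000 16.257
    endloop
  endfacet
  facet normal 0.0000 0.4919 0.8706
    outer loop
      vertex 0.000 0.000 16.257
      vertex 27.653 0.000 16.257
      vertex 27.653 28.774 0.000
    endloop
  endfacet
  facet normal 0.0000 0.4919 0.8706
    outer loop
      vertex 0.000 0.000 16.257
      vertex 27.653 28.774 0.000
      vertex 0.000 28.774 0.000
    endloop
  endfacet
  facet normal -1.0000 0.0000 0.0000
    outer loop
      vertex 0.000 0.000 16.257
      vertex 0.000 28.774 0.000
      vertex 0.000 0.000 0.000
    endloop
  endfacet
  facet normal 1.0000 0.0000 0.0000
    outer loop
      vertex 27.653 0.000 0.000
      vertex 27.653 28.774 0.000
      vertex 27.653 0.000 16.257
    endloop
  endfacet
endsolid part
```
; perimeter-only toolpath
G21 ; units = mm
G90 ; absolute positioning
G28 ; home
; layer 1
G0 Z3.251
G0 X0.000 Y0.000
G1 X27.653 Y0.000
G1 X27.653 Y23.019
G1 X0.000 Y23.019
G1 X0.000 Y0.000
; layer 2
G0 Z6.503
G0 X0.000 Y0.000
G1 X27.653 Y0.000
G1 X27.653 Y17.264
G1 X0.000 Y17.264
G1 X0.000 Y0.000
; layer 3
G0 Z9.754
G0 X0.000 Y0.000
G1 X27.653 Y0.000
G1 X27.653 Y11.510
G1 X0.000 Y11.510
G1 X0.000 Y0.000
; layer 4
G0 Z13.006
G0 X0.000 Y0.000
G1 X27.653 Y0.000
G1 X27.653 Y5.755
G1 X0.000 Y5.755
G1 X0.000 Y0.000
M2 ; end

The solid is a wedge (ramp): 27.7 × 28.8 mm base, rising to 16.3 mm along the y=0 edge and sloping linearly to z=0 at y=28.8. Slicing at Δz = 3.251 mm — 5 equal slices spanning the solid's height, so layer i sits at z = i·h/5 — gives 4 non-empty perimeters. Each is a 4-segment closed polygon; G0 lifts to the layer z and rapids to the start vertex, then G1 traces the edges. The cross-section shrinks linearly with z (the slice at the apex is degenerate and omitted).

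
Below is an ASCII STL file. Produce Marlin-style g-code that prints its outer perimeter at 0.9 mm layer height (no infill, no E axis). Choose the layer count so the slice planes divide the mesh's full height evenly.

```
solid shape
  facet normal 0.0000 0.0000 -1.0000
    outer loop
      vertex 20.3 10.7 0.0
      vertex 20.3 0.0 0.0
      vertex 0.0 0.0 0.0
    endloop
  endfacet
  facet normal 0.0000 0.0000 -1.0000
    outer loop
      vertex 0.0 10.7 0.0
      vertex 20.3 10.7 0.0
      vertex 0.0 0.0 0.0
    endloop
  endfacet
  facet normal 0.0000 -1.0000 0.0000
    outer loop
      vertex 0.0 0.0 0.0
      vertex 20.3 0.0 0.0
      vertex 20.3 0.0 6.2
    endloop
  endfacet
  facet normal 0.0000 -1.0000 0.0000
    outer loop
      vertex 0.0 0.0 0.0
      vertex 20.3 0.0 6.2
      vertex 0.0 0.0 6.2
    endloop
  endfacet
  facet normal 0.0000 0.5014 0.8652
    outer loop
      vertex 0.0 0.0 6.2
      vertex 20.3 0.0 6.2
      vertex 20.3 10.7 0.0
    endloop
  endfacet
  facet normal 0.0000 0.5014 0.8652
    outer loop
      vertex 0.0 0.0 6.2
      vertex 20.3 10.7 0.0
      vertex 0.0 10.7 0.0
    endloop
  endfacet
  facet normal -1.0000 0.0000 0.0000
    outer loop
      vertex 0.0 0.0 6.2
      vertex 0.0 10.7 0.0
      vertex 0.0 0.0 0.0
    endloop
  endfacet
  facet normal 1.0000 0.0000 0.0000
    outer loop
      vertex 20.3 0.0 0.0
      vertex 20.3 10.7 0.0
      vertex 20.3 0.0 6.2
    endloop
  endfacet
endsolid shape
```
; perimeter-only toolpath
G21 ; units = mm
G90 ; absolute positioning
G28 ; home
; layer 1
G0 Z0.9
G0 X0.0 Y0.0
G1 X20.3 Y0.0
G1 X20.3 Y9.2
G1 X0.0 Y9.2
G1 X0.0 Y0.0
; layer 2
G0 Z1.8
G0 X0.0 Y0.0
G1 X20.3 Y0.0
G1 X20.3 Y7.6
G1 X0.0 Y7.6
G1 X0.0 Y0.0
; layer 3
G0 Z2.7
G0 X0.0 Y0.0
G1 X20.3 Y0.0
G1 X20.3 Y6.1
G1 X0.0 Y6.1
G1 X0.0 Y0.0
; layer 4
G0 Z3.5
G0 X0.0 Y0.0
G1 X20.3 Y0.0
G1 X20.3 Y4.6
G1 X0.0 Y4.6
G1 X0.0 Y0.0
; layer 5
G0 Z4.4
G0 X0.0 Y0.0
G1 X20.3 Y0.0
G1 X20.3 Y3.1
G1 X0.0 Y3.1
G1 X0.0 Y0.0
; layer 6
G0 Z5.3
G0 X0.0 Y0.0
G1 X20.3 Y0.0
G1 X20.3 Y1.5
G1 X0.0 Y1.5
G1 X0.0 Y0.0
M2 ; end

The solid is a wedge (ramp): 20.3 × 10.7 mm base, rising to 6.2 mm along the y=0 edge and sloping linearly to z=0 at y=10.7. Slicing at Δz = 0.9 mm — 7 equal slices spanning the solid's height, so layer i sits at z = i·h/7 — gives 6 non-empty perimeters. Each is a 4-segment closed polygon; G0 lifts to the layer z and rapids to the start vertex, then G1 traces the edges. The cross-section shrinks linearly with z (the slice at the apex is degenerate and omitted).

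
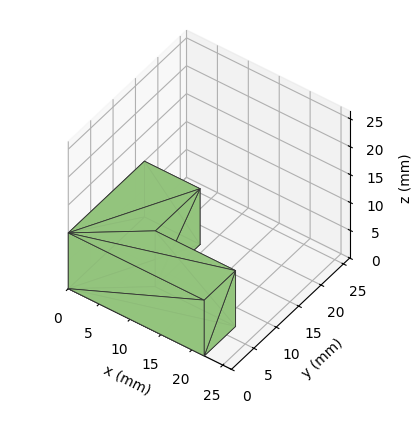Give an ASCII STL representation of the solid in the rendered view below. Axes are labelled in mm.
Reading the render: the shape is an L-shaped prism: outer 22 × 17 mm, arm thicknesses ≈ 7 mm (horizontal) and 9 mm (vertical), extruded 10 mm in z (dimensions read to the nearest mm from the axis ticks). For the STL, each face is triangulated and given an outward normal.

solid part
  facet normal 0.0000 0.0000 -1.0000
    outer loop
      vertex 22.000 7.000 0.000
      vertex 22.000 0.000 0.000
      vertex 0.000 0.000 0.000
    endloop
  endfacet
  facet normal 0.0000 0.0000 -1.0000
    outer loop
      vertex 9.000 7.000 0.000
      vertex 22.000 7.000 0.000
      vertex 0.000 0.000 0.000
    endloop
  endfacet
  facet normal 0.0000 0.0000 -1.0000
    outer loop
      vertex 9.000 17.000 0.000
      vertex 9.000 7.000 0.000
      vertex 0.000 0.000 0.000
    endloop
  endfacet
  facet normal 0.0000 0.0000 -1.0000
    outer loop
      vertex 0.000 17.000 0.000
      vertex 9.000 17.000 0.000
      vertex 0.000 0.000 0.000
    endloop
  endfacet
  facet normal 0.0000 0.0000 1.0000
    outer loop
      vertex 0.000 0.000 10.000
      vertex 22.000 0.000 10.000
      vertex 22.000 7.000 10.000
    endloop
  endfacet
  facet normal 0.0000 0.0000 1.0000
    outer loop
      vertex 0.000 0.000 10.000
      vertex 22.000 7.000 10.000
      vertex 9.000 7.000 10.000
    endloop
  endfacet
  facet normal 0.0000 0.0000 1.0000
    outer loop
      vertex 0.000 0.000 10.000
      vertex 9.000 7.000 10.000
      vertex 9.000 17.000 10.000
    endloop
  endfacet
  facet normal 0.0000 0.0000 1.0000
    outer loop
      vertex 0.000 0.000 10.000
      vertex 9.000 17.000 10.000
      vertex 0.000 17.000 10.000
    endloop
  endfacet
  facet normal 0.0000 -1.0000 0.0000
    outer loop
      vertex 0.000 0.000 0.000
      vertex 22.000 0.000 0.000
      vertex 22.000 0.000 10.000
    endloop
  endfacet
  facet normal 0.0000 -1.0000 0.0000
    outer loop
      vertex 0.000 0.000 0.000
      vertex 22.000 0.000 10.000
      vertex 0.000 0.000 10.000
    endloop
  endfacet
  facet normal 1.0000 0.0000 0.0000
    outer loop
      vertex 22.000 0.000 0.000
      vertex 22.000 7.000 0.000
      vertex 22.000 7.000 10.000
    endloop
  endfacet
  facet normal 1.0000 0.0000 0.0000
    outer loop
      vertex 22.000 0.000 0.000
      vertex 22.000 7.000 10.000
      vertex 22.000 0.000 10.000
    endloop
  endfacet
  facet normal 0.0000 1.0000 0.0000
    outer loop
      vertex 22.000 7.000 0.000
      vertex 9.000 7.000 0.000
      vertex 9.000 7.000 10.000
    endloop
  endfacet
  facet normal 0.0000 1.0000 0.0000
    outer loop
      vertex 22.000 7.000 0.000
      vertex 9.000 7.000 10.000
      vertex 22.000 7.000 10.000
    endloop
  endfacet
  facet normal 1.0000 0.0000 0.0000
    outer loop
      vertex 9.000 7.000 0.000
      vertex 9.000 17.000 0.000
      vertex 9.000 17.000 10.000
    endloop
  endfacet
  facet normal 1.0000 0.0000 0.0000
    outer loop
      vertex 9.000 7.000 0.000
      vertex 9.000 17.000 10.000
      vertex 9.000 7.000 10.000
    endloop
  endfacet
  facet normal 0.0000 1.0000 0.0000
    outer loop
      vertex 9.000 17.000 0.000
      vertex 0.000 17.000 0.000
      vertex 0.000 17.000 10.000
    endloop
  endfacet
  facet normal 0.0000 1.0000 0.0000
    outer loop
      vertex 9.000 17.000 0.000
      vertex 0.000 17.000 10.000
      vertex 9.000 17.000 10.000
    endloop
  endfacet
  facet normal -1.0000 0.0000 0.0000
    outer loop
      vertex 0.000 17.000 0.000
      vertex 0.000 0.000 0.000
      vertex 0.000 0.000 10.000
    endloop
  endfacet
  facet normal -1.0000 0.0000 0.0000
    outer loop
      vertex 0.000 17.000 0.000
      vertex 0.000 0.000 10.000
      vertex 0.000 17.000 10.000
    endloop
  endfacet
endsolid part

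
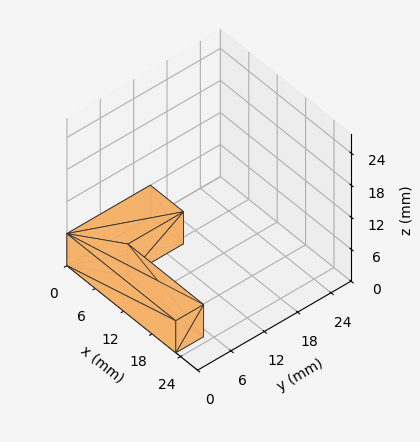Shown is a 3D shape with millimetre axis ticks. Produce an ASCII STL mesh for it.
Reading the render: the shape is an L-shaped prism: outer 23 × 15 mm, arm thicknesses ≈ 5 mm (horizontal) and 7 mm (vertical), extruded 6 mm in z (dimensions read to the nearest mm from the axis ticks). For the STL, each face is triangulated and given an outward normal.

solid part
  facet normal 0.0000 0.0000 -1.0000
    outer loop
      vertex 23.00 5.00 0.00
      vertex 23.00 0.00 0.00
      vertex 0.00 0.00 0.00
    endloop
  endfacet
  facet normal 0.0000 0.0000 -1.0000
    outer loop
      vertex 7.00 5.00 0.00
      vertex 23.00 5.00 0.00
      vertex 0.00 0.00 0.00
    endloop
  endfacet
  facet normal 0.0000 0.0000 -1.0000
    outer loop
      vertex 7.00 15.00 0.00
      vertex 7.00 5.00 0.00
      vertex 0.00 0.00 0.00
    endloop
  endfacet
  facet normal 0.0000 0.0000 -1.0000
    outer loop
      vertex 0.00 15.00 0.00
      vertex 7.00 15.00 0.00
      vertex 0.00 0.00 0.00
    endloop
  endfacet
  facet normal 0.0000 0.0000 1.0000
    outer loop
      vertex 0.00 0.00 6.00
      vertex 23.00 0.00 6.00
      vertex 23.00 5.00 6.00
    endloop
  endfacet
  facet normal 0.0000 0.0000 1.0000
    outer loop
      vertex 0.00 0.00 6.00
      vertex 23.00 5.00 6.00
      vertex 7.00 5.00 6.00
    endloop
  endfacet
  facet normal 0.0000 0.0000 1.0000
    outer loop
      vertex 0.00 0.00 6.00
      vertex 7.00 5.00 6.00
      vertex 7.00 15.00 6.00
    endloop
  endfacet
  facet normal 0.0000 0.0000 1.0000
    outer loop
      vertex 0.00 0.00 6.00
      vertex 7.00 15.00 6.00
      vertex 0.00 15.00 6.00
    endloop
  endfacet
  facet normal 0.0000 -1.0000 0.0000
    outer loop
      vertex 0.00 0.00 0.00
      vertex 23.00 0.00 0.00
      vertex 23.00 0.00 6.00
    endloop
  endfacet
  facet normal 0.0000 -1.0000 0.0000
    outer loop
      vertex 0.00 0.00 0.00
      vertex 23.00 0.00 6.00
      vertex 0.00 0.00 6.00
    endloop
  endfacet
  facet normal 1.0000 0.0000 0.0000
    outer loop
      vertex 23.00 0.00 0.00
      vertex 23.00 5.00 0.00
      vertex 23.00 5.00 6.00
    endloop
  endfacet
  facet normal 1.0000 0.0000 0.0000
    outer loop
      vertex 23.00 0.00 0.00
      vertex 23.00 5.00 6.00
      vertex 23.00 0.00 6.00
    endloop
  endfacet
  facet normal 0.0000 1.0000 0.0000
    outer loop
      vertex 23.00 5.00 0.00
      vertex 7.00 5.00 0.00
      vertex 7.00 5.00 6.00
    endloop
  endfacet
  facet normal 0.0000 1.0000 0.0000
    outer loop
      vertex 23.00 5.00 0.00
      vertex 7.00 5.00 6.00
      vertex 23.00 5.00 6.00
    endloop
  endfacet
  facet normal 1.0000 0.0000 0.0000
    outer loop
      vertex 7.00 5.00 0.00
      vertex 7.00 15.00 0.00
      vertex 7.00 15.00 6.00
    endloop
  endfacet
  facet normal 1.0000 0.0000 0.0000
    outer loop
      vertex 7.00 5.00 0.00
      vertex 7.00 15.00 6.00
      vertex 7.00 5.00 6.00
    endloop
  endfacet
  facet normal 0.0000 1.0000 0.0000
    outer loop
      vertex 7.00 15.00 0.00
      vertex 0.00 15.00 0.00
      vertex 0.00 15.00 6.00
    endloop
  endfacet
  facet normal 0.0000 1.0000 0.0000
    outer loop
      vertex 7.00 15.00 0.00
      vertex 0.00 15.00 6.00
      vertex 7.00 15.00 6.00
    endloop
  endfacet
  facet normal -1.0000 0.0000 0.0000
    outer loop
      vertex 0.00 15.00 0.00
      vertex 0.00 0.00 0.00
      vertex 0.00 0.00 6.00
    endloop
  endfacet
  facet normal -1.0000 0.0000 0.0000
    outer loop
      vertex 0.00 15.00 0.00
      vertex 0.00 0.00 6.00
      vertex 0.00 15.00 6.00
    endloop
  endfacet
endsolid part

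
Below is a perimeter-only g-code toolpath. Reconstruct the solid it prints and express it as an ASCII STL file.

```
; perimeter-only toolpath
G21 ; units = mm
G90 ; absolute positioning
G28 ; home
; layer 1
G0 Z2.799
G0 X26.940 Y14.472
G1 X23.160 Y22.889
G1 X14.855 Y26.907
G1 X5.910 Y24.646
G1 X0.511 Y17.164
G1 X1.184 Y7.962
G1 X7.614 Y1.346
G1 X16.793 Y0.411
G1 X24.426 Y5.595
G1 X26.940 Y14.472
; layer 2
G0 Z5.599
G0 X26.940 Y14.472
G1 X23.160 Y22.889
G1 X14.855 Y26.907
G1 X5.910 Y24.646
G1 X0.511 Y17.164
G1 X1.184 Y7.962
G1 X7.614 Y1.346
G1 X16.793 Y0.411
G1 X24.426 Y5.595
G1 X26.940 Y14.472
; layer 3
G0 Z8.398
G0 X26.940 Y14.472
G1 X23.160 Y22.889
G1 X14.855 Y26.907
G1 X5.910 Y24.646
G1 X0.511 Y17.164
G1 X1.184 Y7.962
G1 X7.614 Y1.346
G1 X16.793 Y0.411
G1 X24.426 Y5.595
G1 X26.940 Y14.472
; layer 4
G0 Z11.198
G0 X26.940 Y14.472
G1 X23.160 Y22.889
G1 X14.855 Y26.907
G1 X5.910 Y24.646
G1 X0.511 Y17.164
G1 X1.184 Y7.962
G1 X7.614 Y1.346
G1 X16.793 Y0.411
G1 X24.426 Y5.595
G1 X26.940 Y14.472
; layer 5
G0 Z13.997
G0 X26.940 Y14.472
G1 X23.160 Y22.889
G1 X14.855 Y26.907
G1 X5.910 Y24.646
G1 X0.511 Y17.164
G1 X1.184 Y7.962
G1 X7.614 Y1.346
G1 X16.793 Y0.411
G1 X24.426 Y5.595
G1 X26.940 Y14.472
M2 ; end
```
solid part
  facet normal 0.0000 0.0000 -1.0000
    outer loop
      vertex 14.855 26.907 0.000
      vertex 23.160 22.889 0.000
      vertex 26.940 14.472 0.000
    endloop
  endfacet
  facet normal 0.0000 0.0000 -1.0000
    outer loop
      vertex 5.910 24.646 0.000
      vertex 14.855 26.907 0.000
      vertex 26.940 14.472 0.000
    endloop
  endfacet
  facet normal 0.0000 0.0000 -1.0000
    outer loop
      vertex 0.511 17.164 0.000
      vertex 5.910 24.646 0.000
      vertex 26.940 14.472 0.000
    endloop
  endfacet
  facet normal 0.0000 0.0000 -1.0000
    outer loop
      vertex 1.184 7.962 0.000
      vertex 0.511 17.164 0.000
      vertex 26.940 14.472 0.000
    endloop
  endfacet
  facet normal 0.0000 0.0000 -1.0000
    outer loop
      vertex 7.614 1.346 0.000
      vertex 1.184 7.962 0.000
      vertex 26.940 14.472 0.000
    endloop
  endfacet
  facet normal 0.0000 0.0000 -1.0000
    outer loop
      vertex 16.793 0.411 0.000
      vertex 7.614 1.346 0.000
      vertex 26.940 14.472 0.000
    endloop
  endfacet
  facet normal 0.0000 0.0000 -1.0000
    outer loop
      vertex 24.426 5.595 0.000
      vertex 16.793 0.411 0.000
      vertex 26.940 14.472 0.000
    endloop
  endfacet
  facet normal 0.0000 0.0000 1.0000
    outer loop
      vertex 26.940 14.472 13.997
      vertex 23.160 22.889 13.997
      vertex 14.855 26.907 13.997
    endloop
  endfacet
  facet normal 0.0000 0.0000 1.0000
    outer loop
      vertex 26.940 14.472 13.997
      vertex 14.855 26.907 13.997
      vertex 5.910 24.646 13.997
    endloop
  endfacet
  facet normal 0.0000 0.0000 1.0000
    outer loop
      vertex 26.940 14.472 13.997
      vertex 5.910 24.646 13.997
      vertex 0.511 17.164 13.997
    endloop
  endfacet
  facet normal 0.0000 0.0000 1.0000
    outer loop
      vertex 26.940 14.472 13.997
      vertex 0.511 17.164 13.997
      vertex 1.184 7.962 13.997
    endloop
  endfacet
  facet normal 0.0000 0.0000 1.0000
    outer loop
      vertex 26.940 14.472 13.997
      vertex 1.184 7.962 13.997
      vertex 7.614 1.346 13.997
    endloop
  endfacet
  facet normal 0.0000 0.0000 1.0000
    outer loop
      vertex 26.940 14.472 13.997
      vertex 7.614 1.346 13.997
      vertex 16.793 0.411 13.997
    endloop
  endfacet
  facet normal 0.0000 0.0000 1.0000
    outer loop
      vertex 26.940 14.472 13.997
      vertex 16.793 0.411 13.997
      vertex 24.426 5.595 13.997
    endloop
  endfacet
  facet normal 0.9122 0.4097 0.0000
    outer loop
      vertex 26.940 14.472 0.000
      vertex 23.160 22.889 0.000
      vertex 23.160 22.889 13.997
    endloop
  endfacet
  facet normal 0.9122 0.4097 0.0000
    outer loop
      vertex 26.940 14.472 0.000
      vertex 23.160 22.889 13.997
      vertex 26.940 14.472 13.997
    endloop
  endfacet
  facet normal 0.4355 0.9002 0.0000
    outer loop
      vertex 23.160 22.889 0.000
      vertex 14.855 26.907 0.000
      vertex 14.855 26.907 13.997
    endloop
  endfacet
  facet normal 0.4355 0.9002 0.0000
    outer loop
      vertex 23.160 22.889 0.000
      vertex 14.855 26.907 13.997
      vertex 23.160 22.889 13.997
    endloop
  endfacet
  facet normal -0.2451 0.9695 0.0000
    outer loop
      vertex 14.855 26.907 0.000
      vertex 5.910 24.646 0.000
      vertex 5.910 24.646 13.997
    endloop
  endfacet
  facet normal -0.2451 0.9695 0.0000
    outer loop
      vertex 14.855 26.907 0.000
      vertex 5.910 24.646 13.997
      vertex 14.855 26.907 13.997
    endloop
  endfacet
  facet normal -0.8109 0.5852 0.0000
    outer loop
      vertex 5.910 24.646 0.000
      vertex 0.511 17.164 0.000
      vertex 0.511 17.164 13.997
    endloop
  endfacet
  facet normal -0.8109 0.5852 0.0000
    outer loop
      vertex 5.910 24.646 0.000
      vertex 0.511 17.164 13.997
      vertex 5.910 24.646 13.997
    endloop
  endfacet
  facet normal -0.9973 -0.0729 0.0000
    outer loop
      vertex 0.511 17.164 0.000
      vertex 1.184 7.962 0.000
      vertex 1.184 7.962 13.997
    endloop
  endfacet
  facet normal -0.9973 -0.0729 0.0000
    outer loop
      vertex 0.511 17.164 0.000
      vertex 1.184 7.962 13.997
      vertex 0.511 17.164 13.997
    endloop
  endfacet
  facet normal -0.7171 -0.6970 0.0000
    outer loop
      vertex 1.184 7.962 0.000
      vertex 7.614 1.346 0.000
      vertex 7.614 1.346 13.997
    endloop
  endfacet
  facet normal -0.7171 -0.6970 0.0000
    outer loop
      vertex 1.184 7.962 0.000
      vertex 7.614 1.346 13.997
      vertex 1.184 7.962 13.997
    endloop
  endfacet
  facet normal -0.1013 -0.9949 0.0000
    outer loop
      vertex 7.614 1.346 0.000
      vertex 16.793 0.411 0.000
      vertex 16.793 0.411 13.997
    endloop
  endfacet
  facet normal -0.1013 -0.9949 0.0000
    outer loop
      vertex 7.614 1.346 0.000
      vertex 16.793 0.411 13.997
      vertex 7.614 1.346 13.997
    endloop
  endfacet
  facet normal 0.5618 -0.8273 0.0000
    outer loop
      vertex 16.793 0.411 0.000
      vertex 24.426 5.595 0.000
      vertex 24.426 5.595 13.997
    endloop
  endfacet
  facet normal 0.5618 -0.8273 0.0000
    outer loop
      vertex 16.793 0.411 0.000
      vertex 24.426 5.595 13.997
      vertex 16.793 0.411 13.997
    endloop
  endfacet
  facet normal 0.9622 -0.2725 0.0000
    outer loop
      vertex 24.426 5.595 0.000
      vertex 26.940 14.472 0.000
      vertex 26.940 14.472 13.997
    endloop
  endfacet
  facet normal 0.9622 -0.2725 0.0000
    outer loop
      vertex 24.426 5.595 0.000
      vertex 26.940 14.472 13.997
      vertex 24.426 5.595 13.997
    endloop
  endfacet
endsolid part

The G0 Z moves step by Δz≈2.799 mm. Every layer's G1 loop is the same polygon, so the solid is a straight extrusion of it from z=0 to z≈14. Closing with flat bottom and top caps and triangulating gives 32 facets — a regular 9-sided prism (a cylinder approximated with 9 flat sides), circumscribed radius ≈ 13.5 mm, height ≈ 14 mm.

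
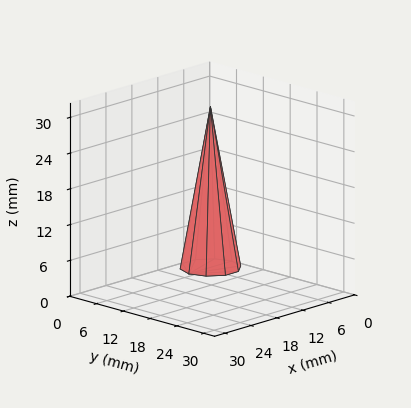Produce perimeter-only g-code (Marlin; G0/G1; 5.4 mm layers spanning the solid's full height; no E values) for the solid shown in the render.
Reading the render: the shape is a regular 10-sided pyramid, base circumscribed radius ≈ 5 mm, apex at z ≈ 27 mm (dimensions read to the nearest mm from the axis ticks). For the g-code, the solid's height is divided into equal slices at the stated Δz and each level perimeter traced with G1 moves after a G0 lift.

; perimeter-only toolpath
G21 ; units = mm
G90 ; absolute positioning
G28 ; home
; layer 1
G0 Z5.4
G0 X9.0 Y5.0
G1 X8.2 Y7.3
G1 X6.2 Y8.8
G1 X3.8 Y8.8
G1 X1.8 Y7.3
G1 X1.0 Y5.0
G1 X1.8 Y2.7
G1 X3.8 Y1.2
G1 X6.2 Y1.2
G1 X8.2 Y2.7
G1 X9.0 Y5.0
; layer 2
G0 Z10.8
G0 X8.0 Y5.0
G1 X7.4 Y6.7
G1 X5.9 Y7.9
G1 X4.1 Y7.9
G1 X2.6 Y6.7
G1 X2.0 Y5.0
G1 X2.6 Y3.3
G1 X4.1 Y2.1
G1 X5.9 Y2.1
G1 X7.4 Y3.3
G1 X8.0 Y5.0
; layer 3
G0 Z16.2
G0 X7.0 Y5.0
G1 X6.6 Y6.2
G1 X5.6 Y6.9
G1 X4.4 Y6.9
G1 X3.4 Y6.2
G1 X3.0 Y5.0
G1 X3.4 Y3.8
G1 X4.4 Y3.1
G1 X5.6 Y3.1
G1 X6.6 Y3.8
G1 X7.0 Y5.0
; layer 4
G0 Z21.6
G0 X6.0 Y5.0
G1 X5.8 Y5.6
G1 X5.3 Y6.0
G1 X4.7 Y6.0
G1 X4.2 Y5.6
G1 X4.0 Y5.0
G1 X4.2 Y4.4
G1 X4.7 Y4.0
G1 X5.3 Y4.0
G1 X5.8 Y4.4
G1 X6.0 Y5.0
M2 ; end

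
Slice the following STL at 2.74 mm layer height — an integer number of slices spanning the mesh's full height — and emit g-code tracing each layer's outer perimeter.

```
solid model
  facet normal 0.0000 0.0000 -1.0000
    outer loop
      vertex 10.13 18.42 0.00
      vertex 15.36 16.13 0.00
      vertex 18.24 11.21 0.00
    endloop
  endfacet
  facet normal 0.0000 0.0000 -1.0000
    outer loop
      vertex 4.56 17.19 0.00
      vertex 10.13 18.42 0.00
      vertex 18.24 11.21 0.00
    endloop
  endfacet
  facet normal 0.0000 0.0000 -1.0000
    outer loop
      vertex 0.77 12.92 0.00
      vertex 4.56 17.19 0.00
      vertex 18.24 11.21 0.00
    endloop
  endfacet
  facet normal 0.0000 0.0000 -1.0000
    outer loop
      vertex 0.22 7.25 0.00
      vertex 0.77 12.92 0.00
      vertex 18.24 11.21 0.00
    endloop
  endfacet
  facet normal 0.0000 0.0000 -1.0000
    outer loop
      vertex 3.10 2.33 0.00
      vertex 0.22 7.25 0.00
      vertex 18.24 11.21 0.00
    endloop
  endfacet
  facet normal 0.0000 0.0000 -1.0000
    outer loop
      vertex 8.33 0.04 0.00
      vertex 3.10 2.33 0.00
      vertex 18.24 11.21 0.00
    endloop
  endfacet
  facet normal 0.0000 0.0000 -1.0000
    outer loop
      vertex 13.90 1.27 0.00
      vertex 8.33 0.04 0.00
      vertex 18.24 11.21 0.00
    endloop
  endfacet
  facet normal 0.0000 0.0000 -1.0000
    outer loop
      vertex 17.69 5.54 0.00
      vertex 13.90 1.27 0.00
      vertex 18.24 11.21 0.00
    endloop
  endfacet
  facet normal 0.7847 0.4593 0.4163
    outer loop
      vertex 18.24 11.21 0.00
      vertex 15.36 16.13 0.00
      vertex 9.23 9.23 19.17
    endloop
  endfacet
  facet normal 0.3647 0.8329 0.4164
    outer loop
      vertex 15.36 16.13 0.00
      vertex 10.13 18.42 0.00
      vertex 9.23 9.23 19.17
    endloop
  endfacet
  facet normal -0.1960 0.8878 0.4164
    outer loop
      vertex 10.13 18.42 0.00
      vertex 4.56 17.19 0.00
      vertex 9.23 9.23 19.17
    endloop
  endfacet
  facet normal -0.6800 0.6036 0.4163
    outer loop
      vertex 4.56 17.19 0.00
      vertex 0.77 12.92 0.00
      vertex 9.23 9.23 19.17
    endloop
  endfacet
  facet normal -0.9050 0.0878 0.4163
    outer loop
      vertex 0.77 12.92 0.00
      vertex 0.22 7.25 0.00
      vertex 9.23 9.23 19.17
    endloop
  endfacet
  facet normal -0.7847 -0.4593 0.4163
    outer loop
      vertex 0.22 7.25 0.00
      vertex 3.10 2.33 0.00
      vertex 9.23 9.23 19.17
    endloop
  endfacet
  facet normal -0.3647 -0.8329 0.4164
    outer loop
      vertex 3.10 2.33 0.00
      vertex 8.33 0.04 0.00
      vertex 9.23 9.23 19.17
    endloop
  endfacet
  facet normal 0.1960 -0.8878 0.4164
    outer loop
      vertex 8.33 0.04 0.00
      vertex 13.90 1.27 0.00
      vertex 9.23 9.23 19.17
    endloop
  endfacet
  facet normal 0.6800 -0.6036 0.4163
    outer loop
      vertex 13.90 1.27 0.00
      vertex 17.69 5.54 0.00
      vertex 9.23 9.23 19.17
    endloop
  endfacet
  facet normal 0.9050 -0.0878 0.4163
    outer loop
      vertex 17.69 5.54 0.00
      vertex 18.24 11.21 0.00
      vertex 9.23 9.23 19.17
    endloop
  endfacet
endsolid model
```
; perimeter-only toolpath
G21 ; units = mm
G90 ; absolute positioning
G28 ; home
; layer 1
G0 Z2.74
G0 X16.95 Y10.93
G1 X14.48 Y15.14
G1 X10.00 Y17.11
G1 X5.23 Y16.05
G1 X1.98 Y12.39
G1 X1.51 Y7.53
G1 X3.98 Y3.32
G1 X8.46 Y1.35
G1 X13.23 Y2.41
G1 X16.48 Y6.07
G1 X16.95 Y10.93
; layer 2
G0 Z5.48
G0 X15.67 Y10.64
G1 X13.61 Y14.16
G1 X9.87 Y15.79
G1 X5.89 Y14.92
G1 X3.19 Y11.87
G1 X2.79 Y7.82
G1 X4.85 Y4.30
G1 X8.59 Y2.67
G1 X12.57 Y3.54
G1 X15.27 Y6.59
G1 X15.67 Y10.64
; layer 3
G0 Z8.22
G0 X14.38 Y10.36
G1 X12.73 Y13.17
G1 X9.74 Y14.48
G1 X6.56 Y13.78
G1 X4.40 Y11.34
G1 X4.08 Y8.10
G1 X5.73 Y5.29
G1 X8.72 Y3.98
G1 X11.90 Y4.68
G1 X14.06 Y7.12
G1 X14.38 Y10.36
; layer 4
G0 Z10.95
G0 X13.09 Y10.08
G1 X11.86 Y12.19
G1 X9.62 Y13.17
G1 X7.23 Y12.64
G1 X5.60 Y10.81
G1 X5.37 Y8.38
G1 X6.60 Y6.27
G1 X8.84 Y5.29
G1 X11.23 Y5.82
G1 X12.86 Y7.65
G1 X13.09 Y10.08
; layer 5
G0 Z13.69
G0 X11.80 Y9.80
G1 X10.98 Y11.20
G1 X9.49 Y11.86
G1 X7.90 Y11.50
G1 X6.81 Y10.28
G1 X6.66 Y8.66
G1 X7.48 Y7.26
G1 X8.97 Y6.60
G1 X10.56 Y6.96
G1 X11.65 Y8.18
G1 X11.80 Y9.80
; layer 6
G0 Z16.43
G0 X10.52 Y9.51
G1 X10.11 Y10.22
G1 X9.36 Y10.54
G1 X8.56 Y10.37
G1 X8.02 Y9.76
G1 X7.94 Y8.95
G1 X8.35 Y8.24
G1 X9.10 Y7.92
G1 X9.90 Y8.09
G1 X10.44 Y8.70
G1 X10.52 Y9.51
M2 ; end

The solid is a regular 10-sided pyramid, base circumscribed radius ≈ 9.23 mm, apex at z ≈ 19.2 mm. Slicing at Δz = 2.74 mm — 7 equal slices spanning the solid's height, so layer i sits at z = i·h/7 — gives 6 non-empty perimeters. Each is a 10-segment closed polygon; G0 lifts to the layer z and rapids to the start vertex, then G1 traces the edges. The cross-section shrinks linearly with z (the slice at the apex is degenerate and omitted).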